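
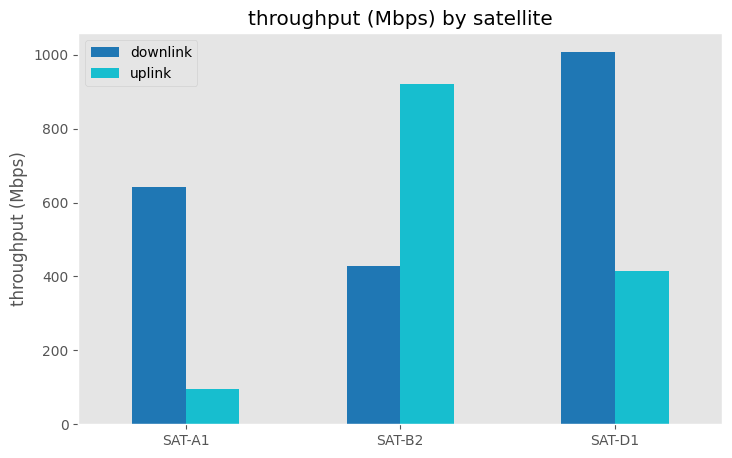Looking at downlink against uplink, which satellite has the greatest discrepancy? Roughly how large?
SAT-D1, ≈ 600 Mbps

SAT-D1: downlink ≈ 1000, uplink ≈ 400 → gap ≈ 600. Next-largest (SAT-A1) is only ≈ 500.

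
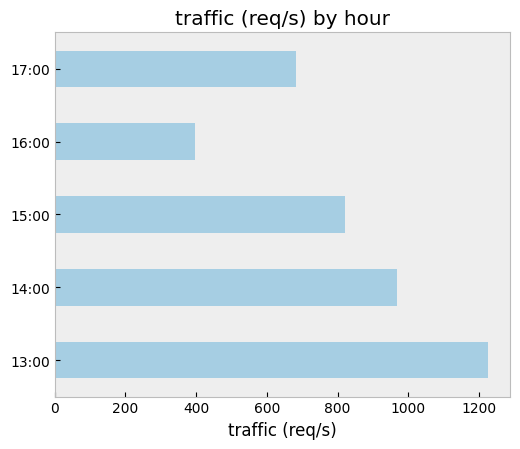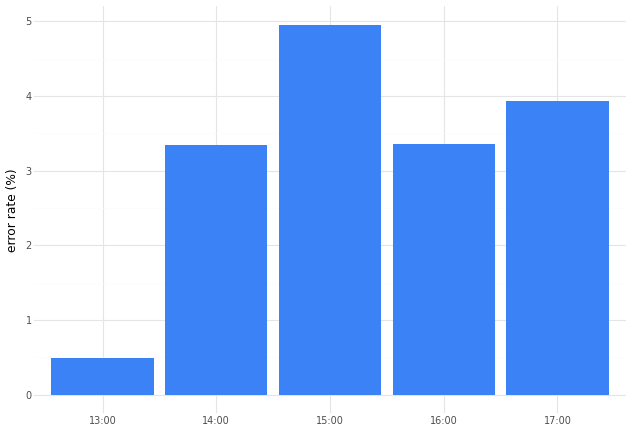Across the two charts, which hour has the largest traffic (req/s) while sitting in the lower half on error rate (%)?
Chart 2 median error rate (%) ≈ 3.5; below-median hours: 13:00, 14:00. Among those, 13:00 has the highest traffic (req/s) (≈ 1200).

13:00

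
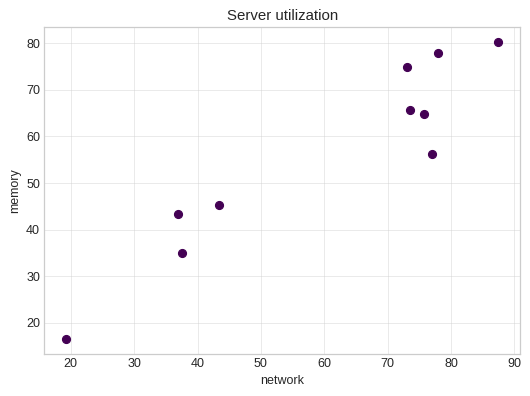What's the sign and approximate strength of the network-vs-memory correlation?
positive, strong

Points are positively correlated; strong (|r| ≈ 0.9).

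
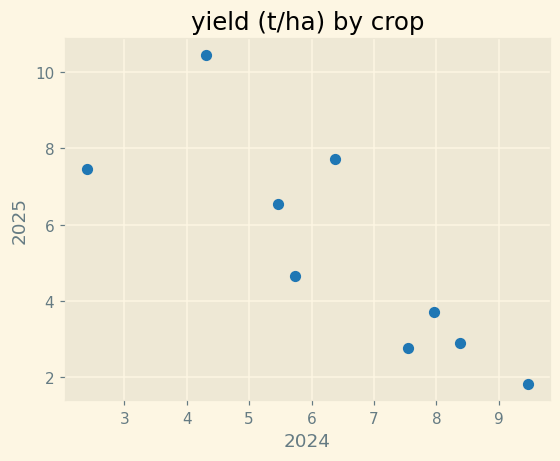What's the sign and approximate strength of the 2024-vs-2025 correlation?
Points are negatively correlated; strong (|r| ≈ 0.8).

negative, strong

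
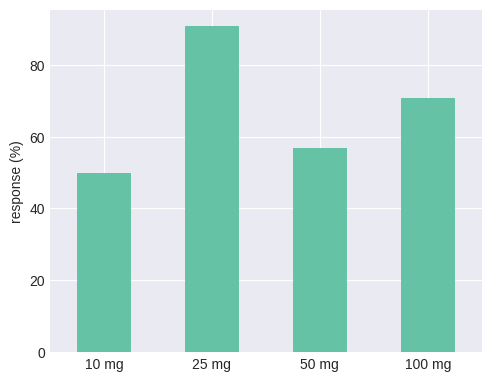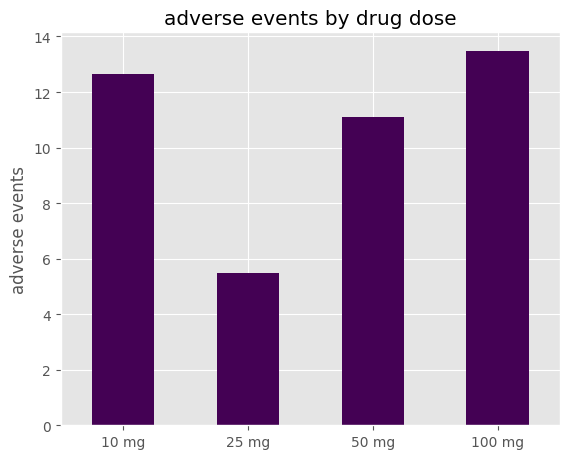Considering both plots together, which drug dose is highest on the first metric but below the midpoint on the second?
25 mg

Chart 2 median adverse events ≈ 12; below-median drug doses: 25 mg, 50 mg. Among those, 25 mg has the highest response (%) (≈ 90).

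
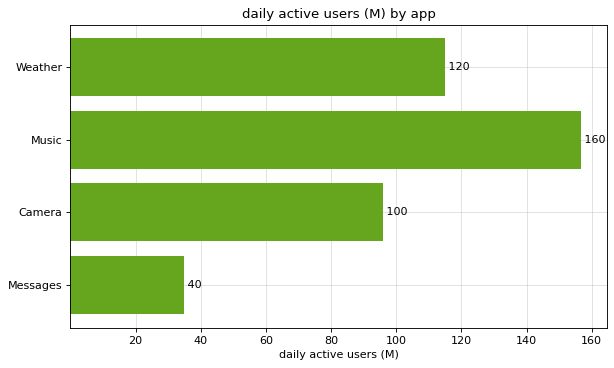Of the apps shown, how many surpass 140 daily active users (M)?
Above 140: Music.

1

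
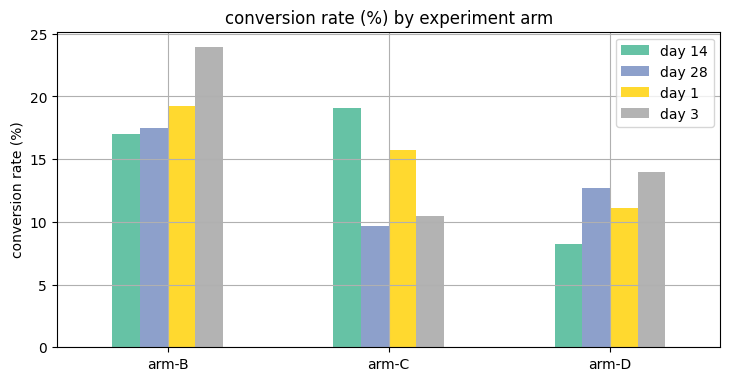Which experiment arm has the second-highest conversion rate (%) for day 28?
arm-D

Top 3 for day 28: arm-B ≈ 18, arm-D ≈ 12, arm-C ≈ 10.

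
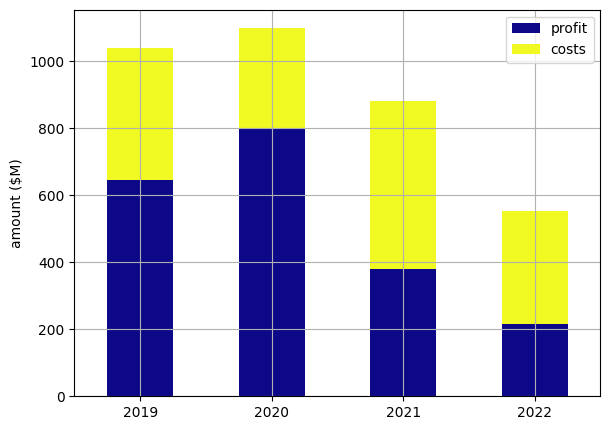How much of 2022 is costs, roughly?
costs top ≈ 600, bottom ≈ 200; segment ≈ 400.

≈ 400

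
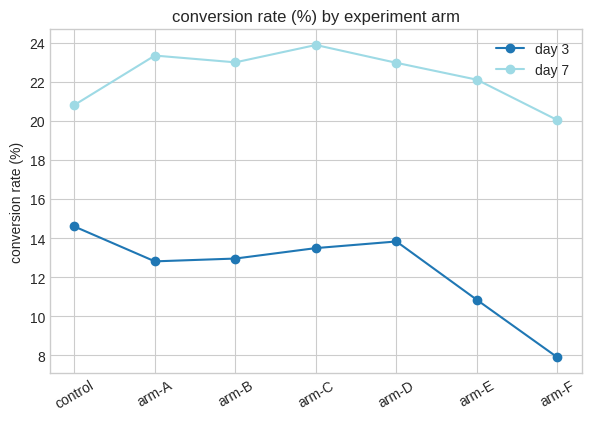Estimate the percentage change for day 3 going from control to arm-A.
control ≈ 14, arm-A ≈ 12; (12 − 14) / 14 ≈ -14.3%.

≈ -14.3%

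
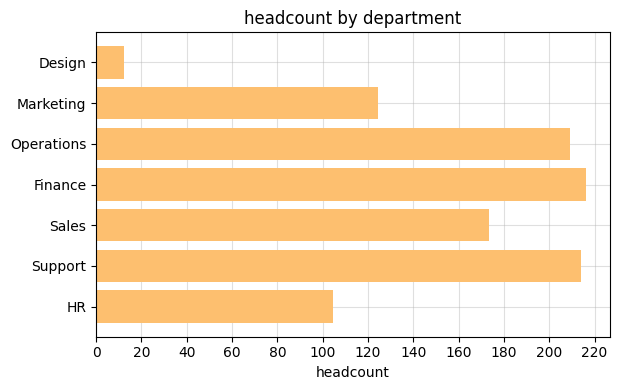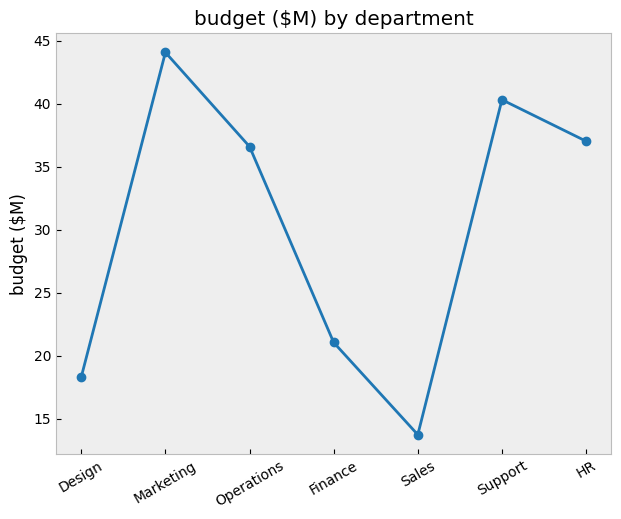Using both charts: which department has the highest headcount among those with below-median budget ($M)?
Finance

Chart 2 median budget ($M) ≈ 35; below-median departments: Design, Finance, Sales. Among those, Finance has the highest headcount (≈ 220).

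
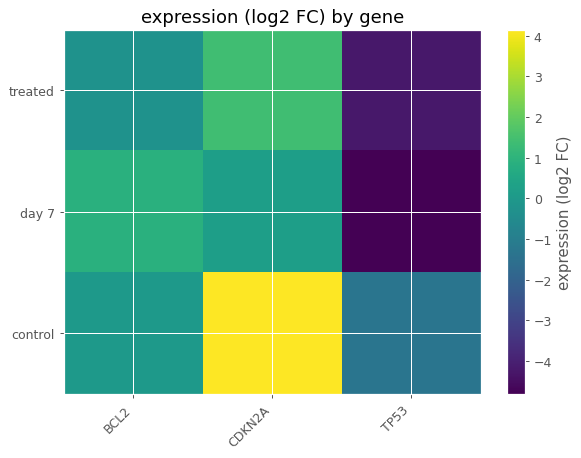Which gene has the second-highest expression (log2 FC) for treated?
BCL2

Top 3 for treated: CDKN2A ≈ 1, BCL2 ≈ 0, TP53 ≈ -4.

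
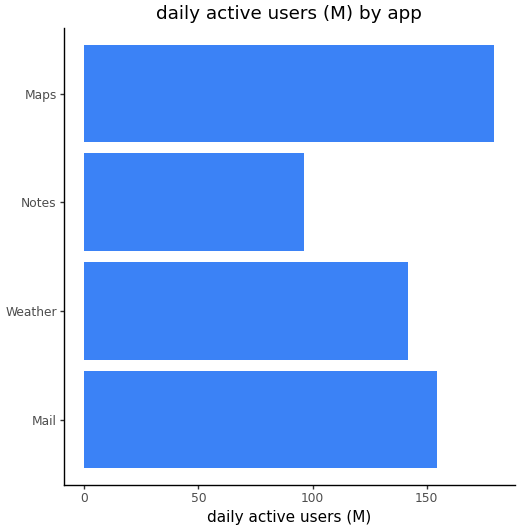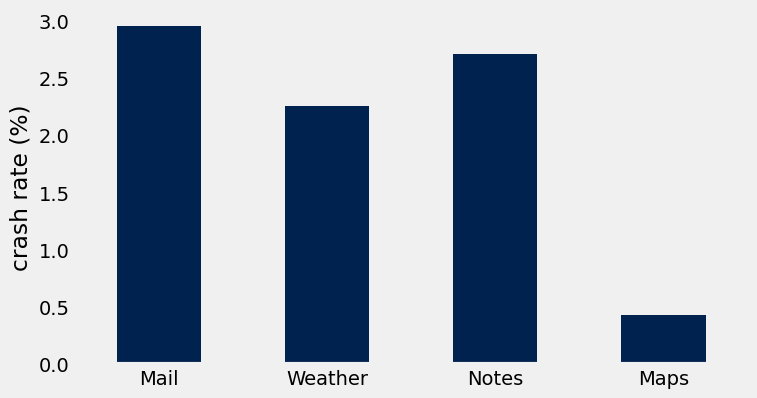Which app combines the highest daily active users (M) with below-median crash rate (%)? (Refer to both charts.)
Maps

Chart 2 median crash rate (%) ≈ 2.5; below-median apps: Weather, Maps. Among those, Maps has the highest daily active users (M) (≈ 180).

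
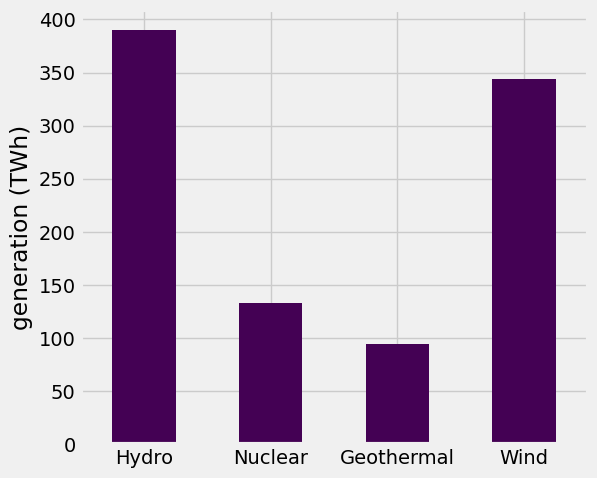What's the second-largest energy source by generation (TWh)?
Top 3: Hydro ≈ 400, Wind ≈ 350, Nuclear ≈ 150.

Wind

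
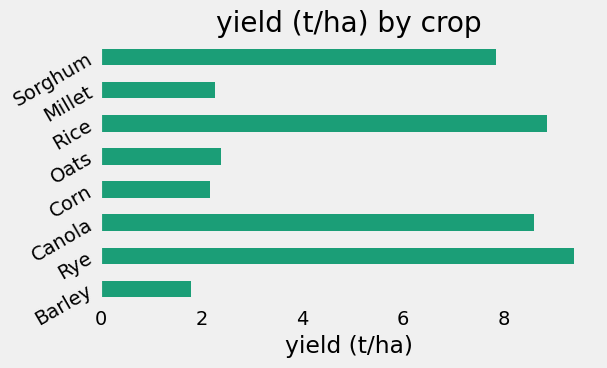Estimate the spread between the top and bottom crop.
≈ 7

Max Rye ≈ 9, min Barley ≈ 2; range ≈ 7.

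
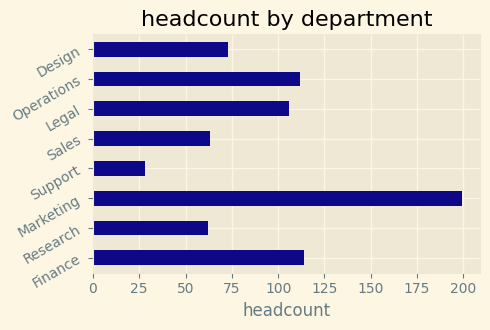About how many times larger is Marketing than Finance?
≈ 1.67×

Marketing ≈ 200, Finance ≈ 120; 200/120 ≈ 1.67.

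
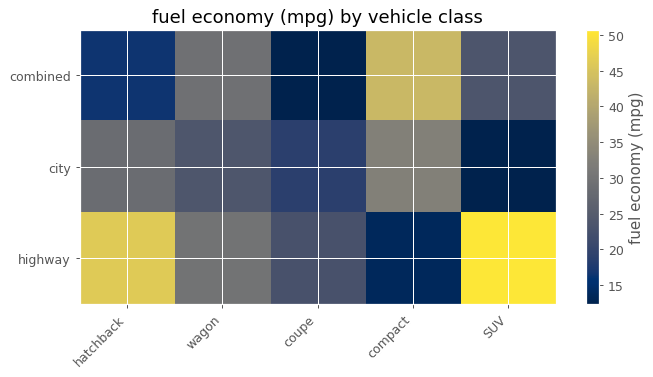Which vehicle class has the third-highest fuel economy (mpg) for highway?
wagon

Top 4 for highway: SUV ≈ 50, hatchback ≈ 45, wagon ≈ 30, coupe ≈ 25.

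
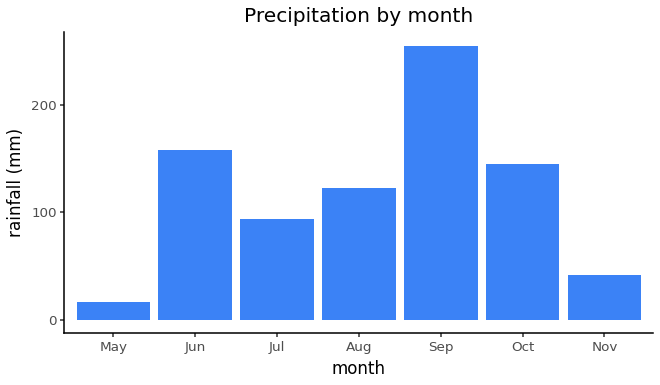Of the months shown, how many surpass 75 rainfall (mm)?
Above 75: Jun, Jul, Aug, Sep, Oct.

5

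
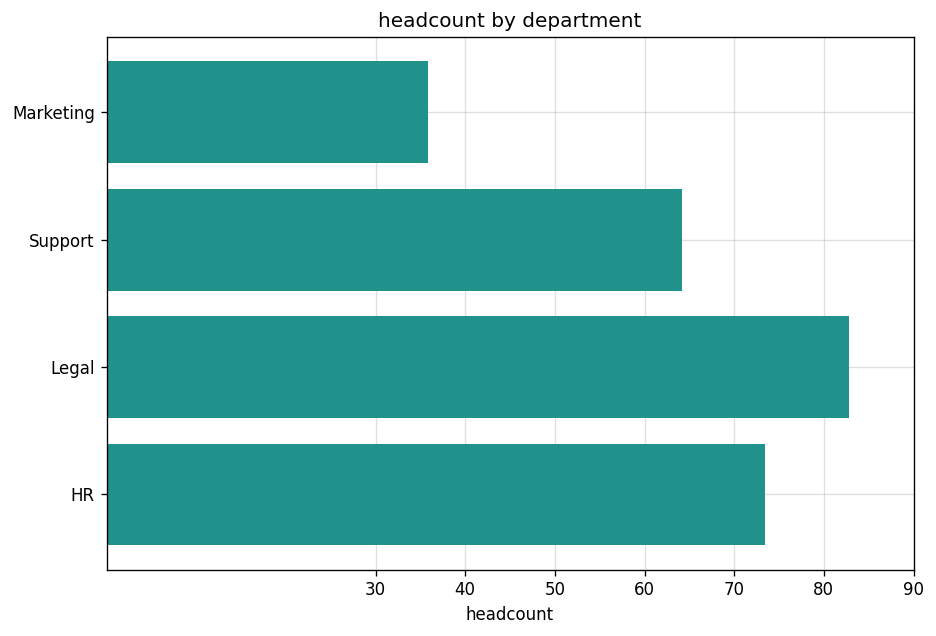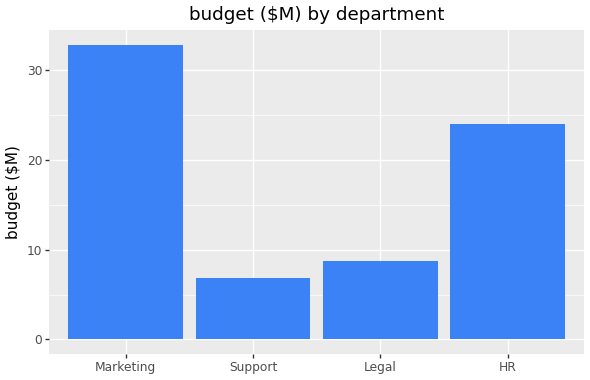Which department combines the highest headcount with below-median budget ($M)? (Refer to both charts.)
Chart 2 median budget ($M) ≈ 15; below-median departments: Support, Legal. Among those, Legal has the highest headcount (≈ 80).

Legal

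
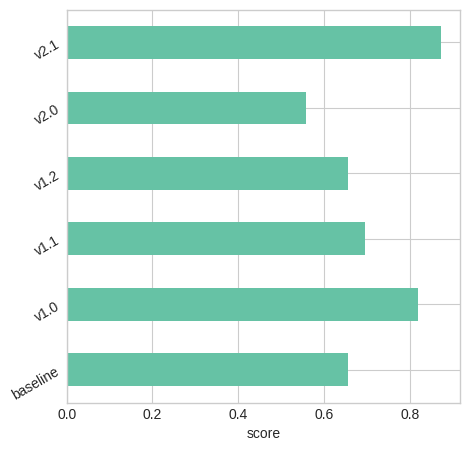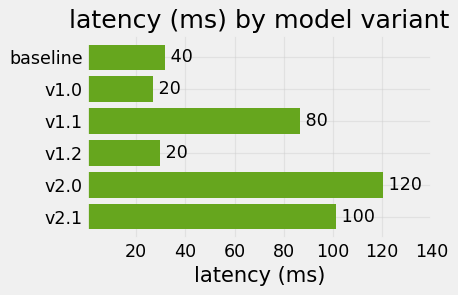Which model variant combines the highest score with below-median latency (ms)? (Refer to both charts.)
v1.0

Chart 2 median latency (ms) ≈ 60; below-median model variants: baseline, v1.0, v1.2. Among those, v1.0 has the highest score (≈ 0.8).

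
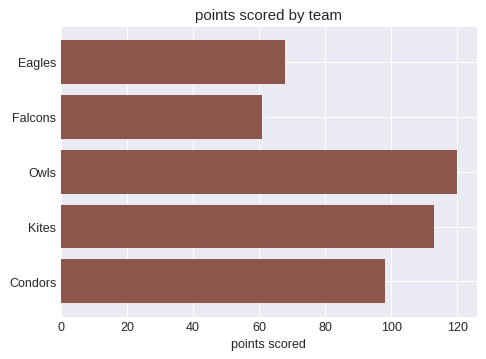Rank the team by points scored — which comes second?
Top 3: Owls ≈ 120, Kites ≈ 110, Condors ≈ 100.

Kites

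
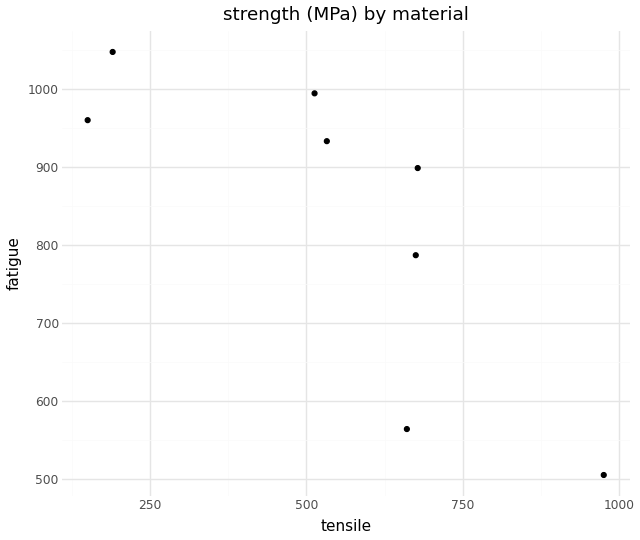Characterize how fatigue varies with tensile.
Points are negatively correlated; strong (|r| ≈ 0.8).

negative, strong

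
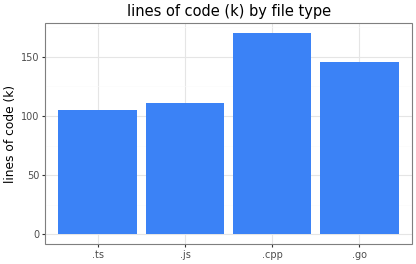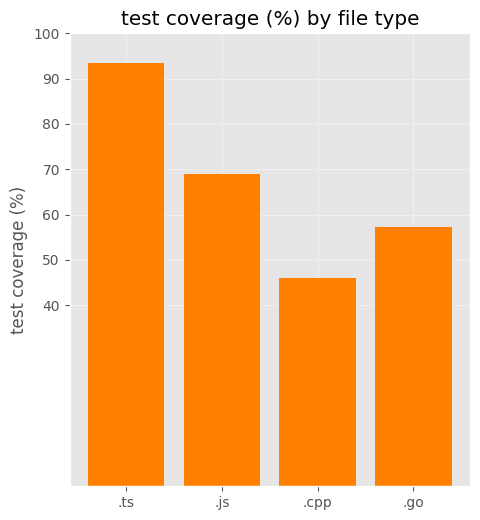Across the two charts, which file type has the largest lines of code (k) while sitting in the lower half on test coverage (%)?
.cpp

Chart 2 median test coverage (%) ≈ 60; below-median file types: .cpp, .go. Among those, .cpp has the highest lines of code (k) (≈ 160).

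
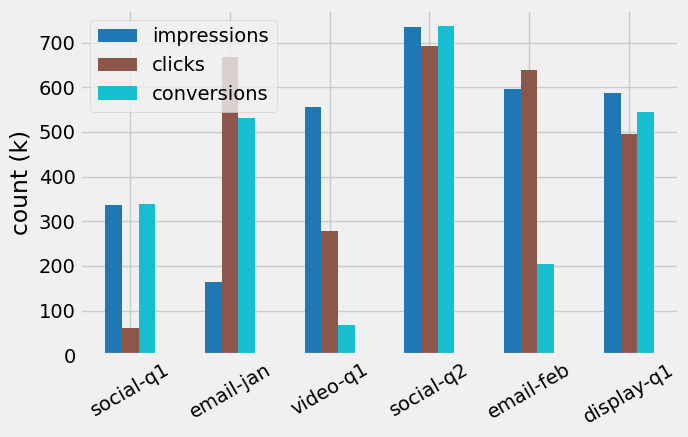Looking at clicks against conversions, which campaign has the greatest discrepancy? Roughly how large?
email-feb: clicks ≈ 600, conversions ≈ 200 → gap ≈ 400. Next-largest (social-q1) is only ≈ 200.

email-feb, ≈ 400 k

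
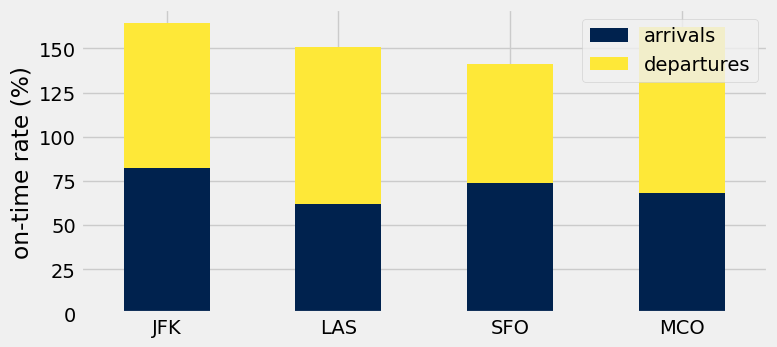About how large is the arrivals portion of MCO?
≈ 60

arrivals top ≈ 60, bottom ≈ 0; segment ≈ 60.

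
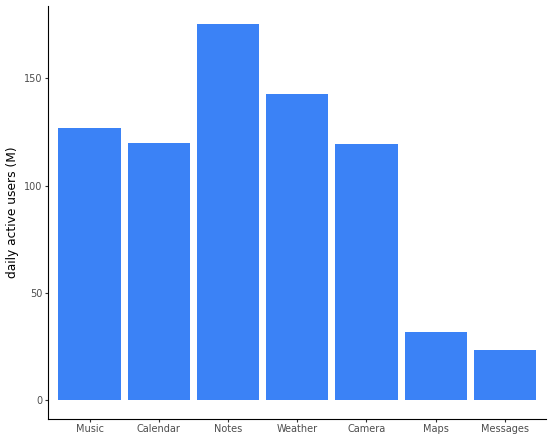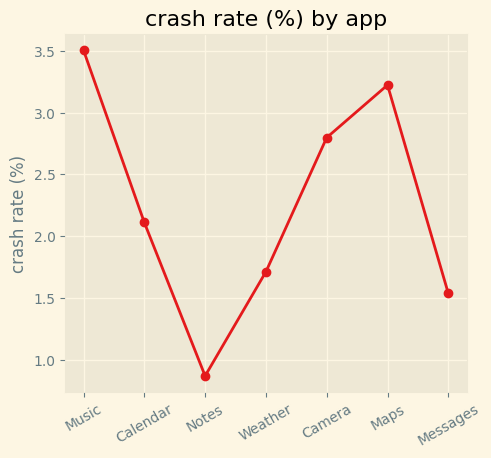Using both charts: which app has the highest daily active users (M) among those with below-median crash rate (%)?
Chart 2 median crash rate (%) ≈ 2; below-median apps: Notes, Weather, Messages. Among those, Notes has the highest daily active users (M) (≈ 180).

Notes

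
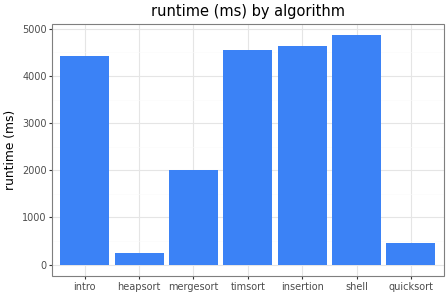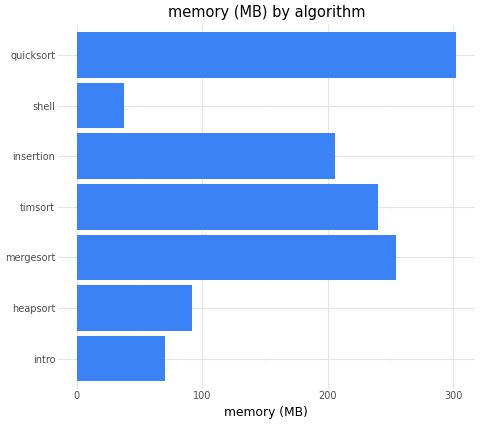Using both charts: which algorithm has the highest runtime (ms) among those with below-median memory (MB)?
Chart 2 median memory (MB) ≈ 200; below-median algorithms: intro, heapsort, shell. Among those, shell has the highest runtime (ms) (≈ 5000).

shell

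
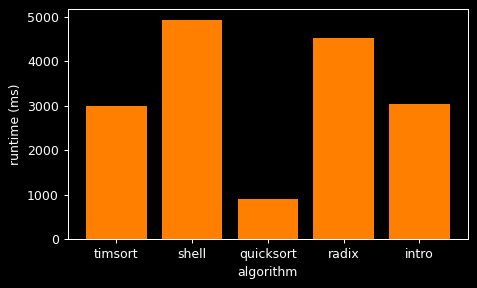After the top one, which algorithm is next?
radix

Top 3: shell ≈ 5000, radix ≈ 4500, intro ≈ 3000.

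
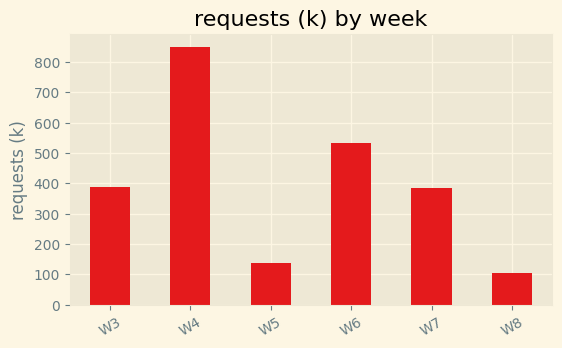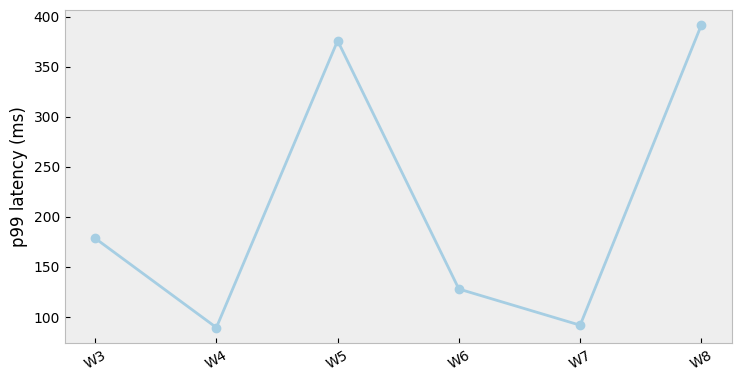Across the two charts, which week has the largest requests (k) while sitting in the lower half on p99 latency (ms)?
W4

Chart 2 median p99 latency (ms) ≈ 150; below-median weeks: W4, W6, W7. Among those, W4 has the highest requests (k) (≈ 900).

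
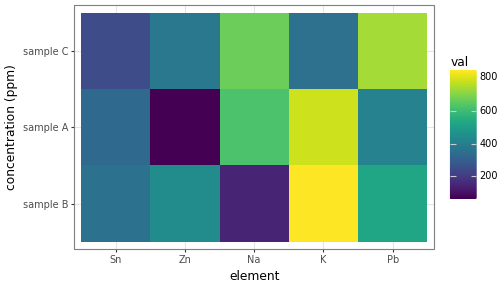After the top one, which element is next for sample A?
Na

Top 3 for sample A: K ≈ 800, Na ≈ 600, Pb ≈ 400.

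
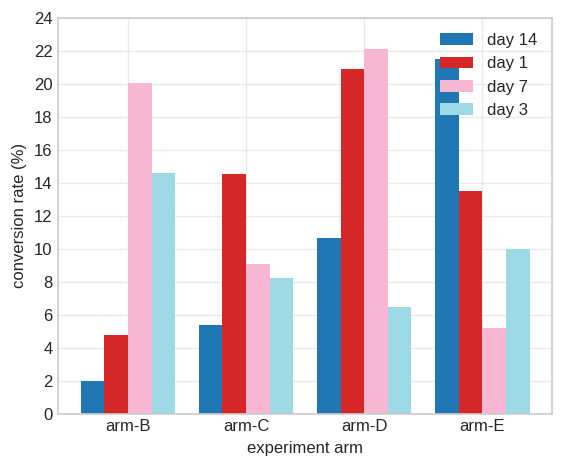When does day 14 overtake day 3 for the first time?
arm-C: day 14 ≈ 6 vs day 3 ≈ 8 (not yet); arm-D: day 14 ≈ 10 vs day 3 ≈ 6 (first crossover).

arm-D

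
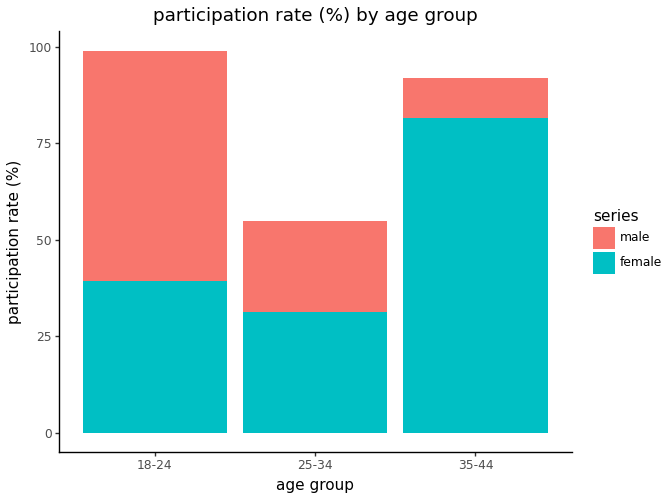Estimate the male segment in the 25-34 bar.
≈ 20

male top ≈ 50, bottom ≈ 30; segment ≈ 20.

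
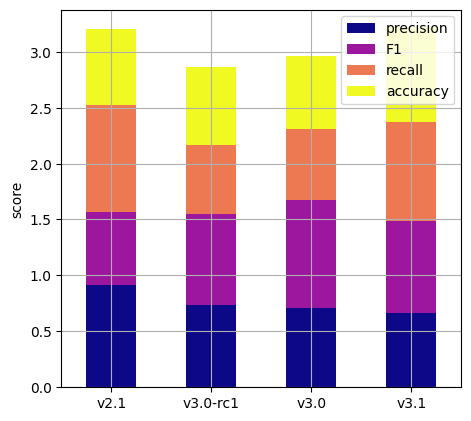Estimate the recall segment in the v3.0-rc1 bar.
≈ 0.5

recall top ≈ 2.0, bottom ≈ 1.5; segment ≈ 0.5.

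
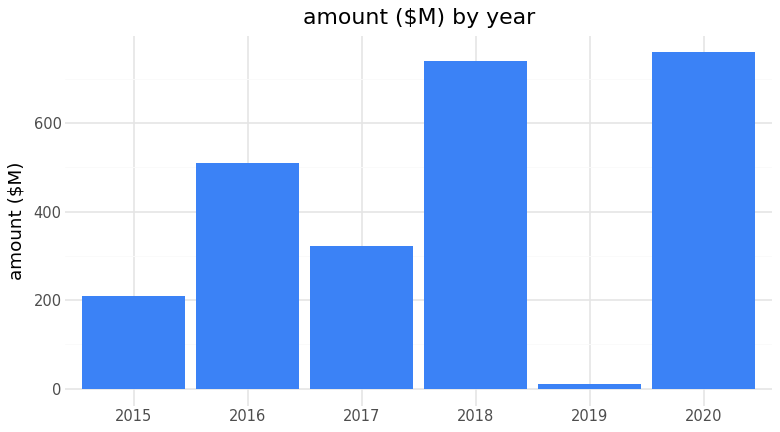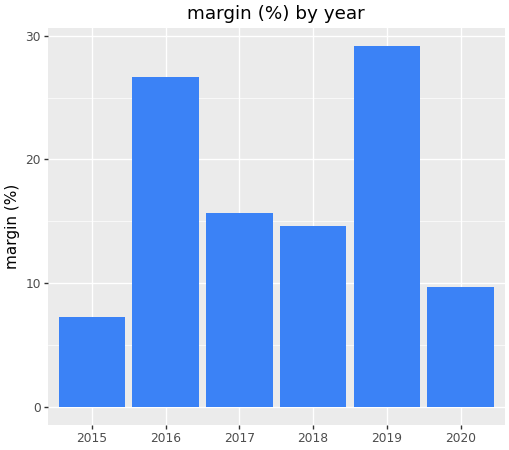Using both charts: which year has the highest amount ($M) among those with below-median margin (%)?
2020

Chart 2 median margin (%) ≈ 15; below-median years: 2015, 2018, 2020. Among those, 2020 has the highest amount ($M) (≈ 800).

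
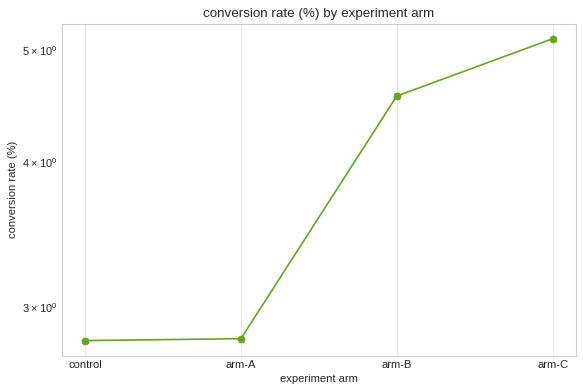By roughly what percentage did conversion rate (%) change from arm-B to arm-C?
≈ +13%

arm-B ≈ 4.6, arm-C ≈ 5.2; (5.2 − 4.6) / 4.6 ≈ +13%.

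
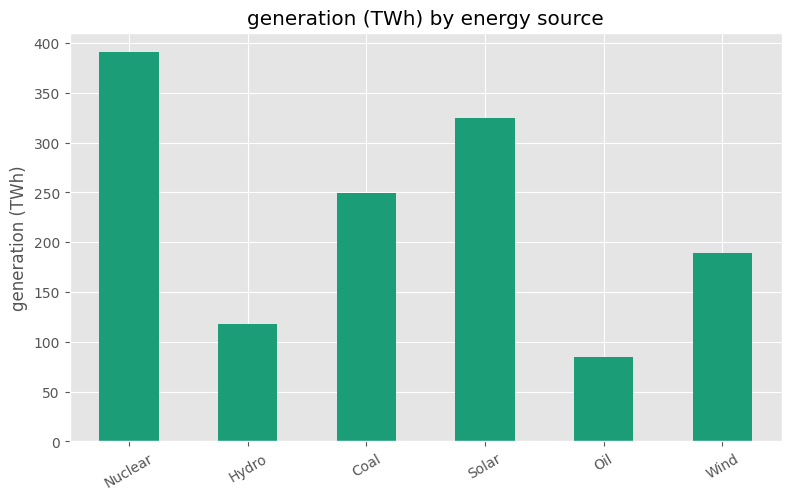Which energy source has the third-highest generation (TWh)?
Top 4: Nuclear ≈ 400, Solar ≈ 350, Coal ≈ 250, Wind ≈ 200.

Coal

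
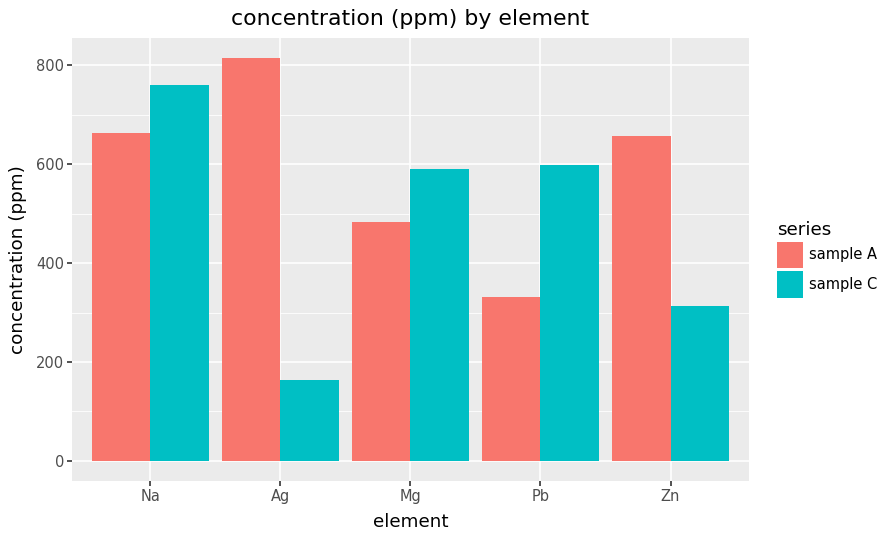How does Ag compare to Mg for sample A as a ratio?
Ag ≈ 800, Mg ≈ 500; 800/500 ≈ 1.6.

≈ 1.6×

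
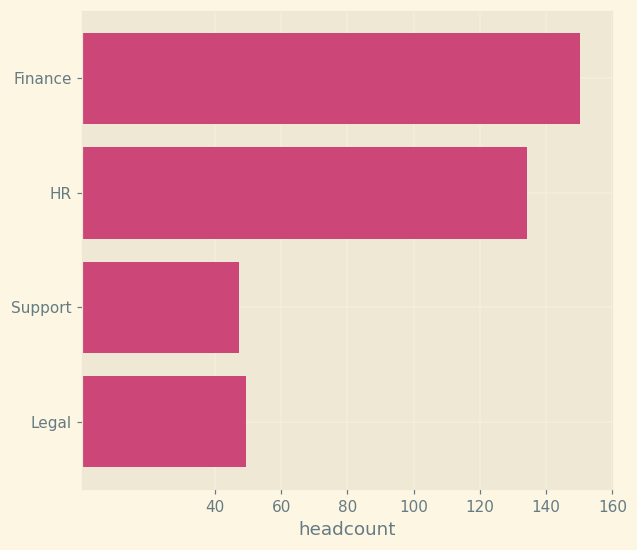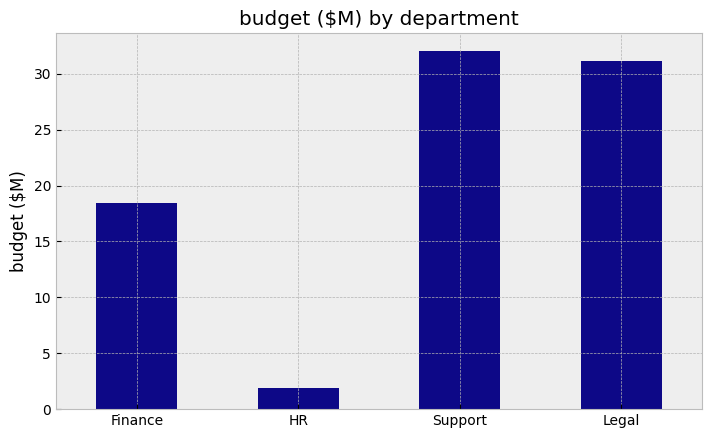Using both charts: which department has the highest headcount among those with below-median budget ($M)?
Chart 2 median budget ($M) ≈ 25; below-median departments: Finance, HR. Among those, Finance has the highest headcount (≈ 160).

Finance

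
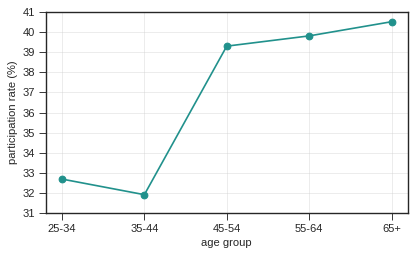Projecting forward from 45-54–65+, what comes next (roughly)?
≈ 42

Last three: 39, 40, 41 → slope ≈ 1/step → next ≈ 42.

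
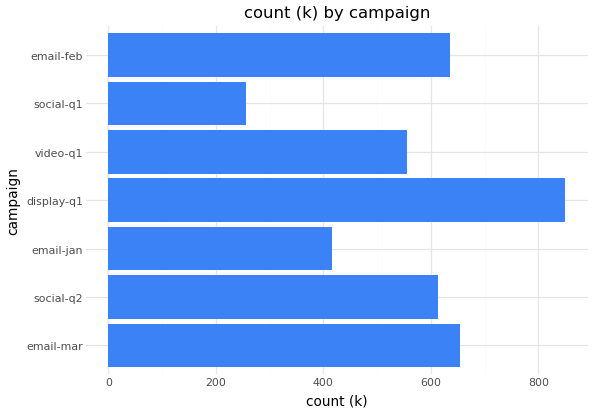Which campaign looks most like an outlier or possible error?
social-q1

social-q1 ≈ 300; the rest sit between ≈ 400 and ≈ 800.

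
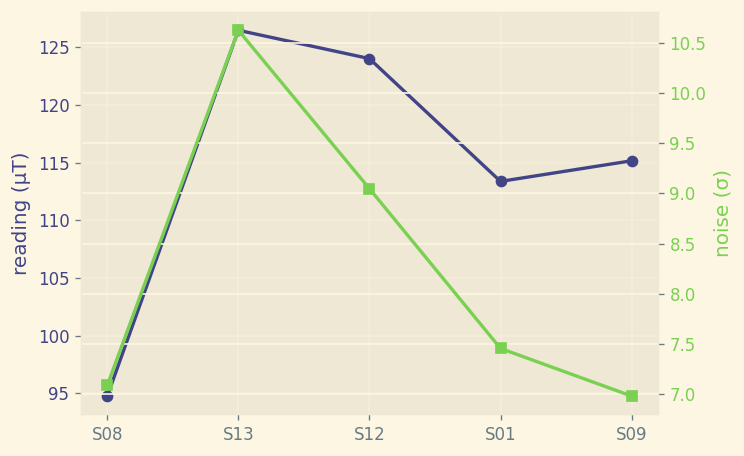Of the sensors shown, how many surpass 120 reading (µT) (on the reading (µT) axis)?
2

Above 120: S13, S12.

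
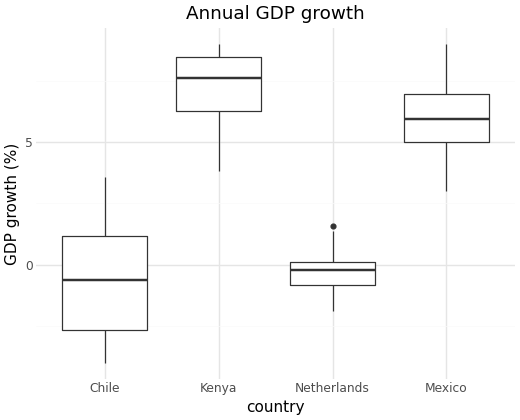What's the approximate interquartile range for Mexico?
Q3 ≈ 7, Q1 ≈ 5; IQR ≈ 2.

≈ 2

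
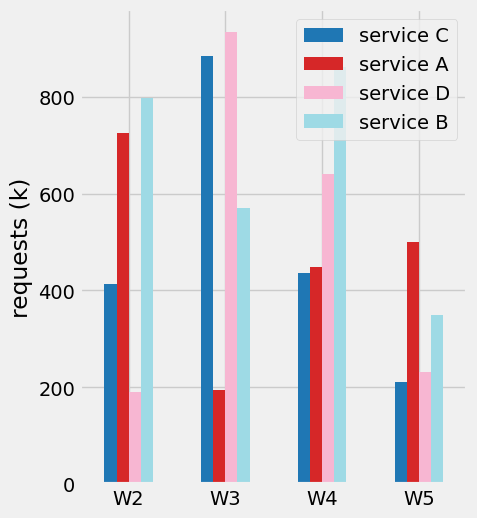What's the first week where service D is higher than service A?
W3

W2: service D ≈ 200 vs service A ≈ 700 (not yet); W3: service D ≈ 900 vs service A ≈ 200 (first crossover).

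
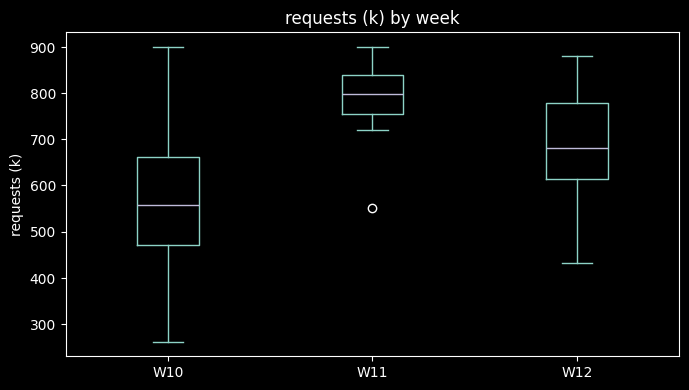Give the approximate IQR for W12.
Q3 ≈ 780, Q1 ≈ 620; IQR ≈ 160.

≈ 160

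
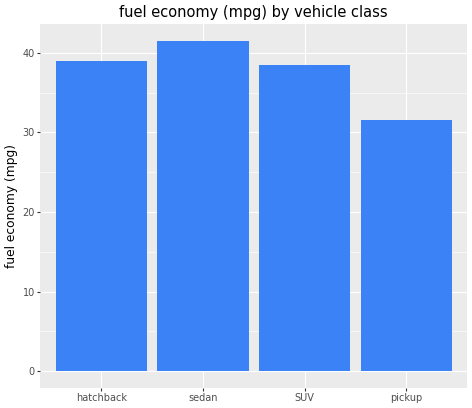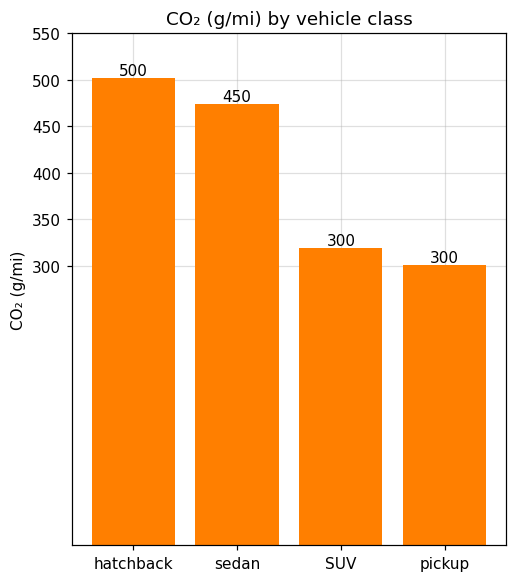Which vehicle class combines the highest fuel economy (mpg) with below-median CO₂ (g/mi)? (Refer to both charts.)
SUV

Chart 2 median CO₂ (g/mi) ≈ 400; below-median vehicle classes: SUV, pickup. Among those, SUV has the highest fuel economy (mpg) (≈ 40).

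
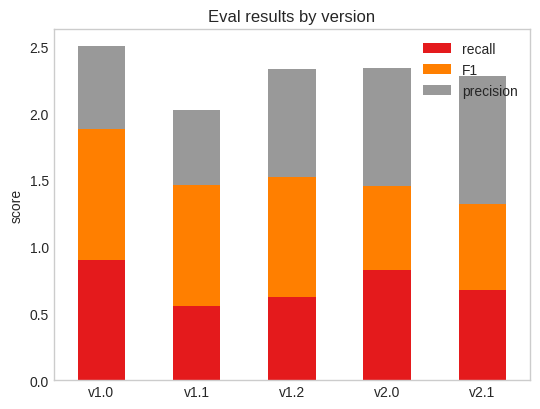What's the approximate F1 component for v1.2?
≈ 1.0

F1 top ≈ 1.5, bottom ≈ 0.5; segment ≈ 1.0.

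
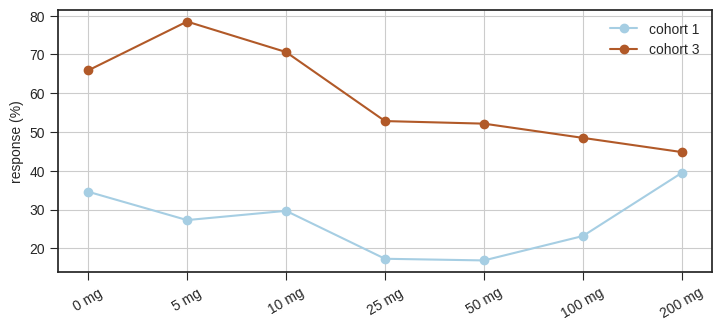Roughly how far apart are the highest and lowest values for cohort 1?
≈ 20

Max 200 mg ≈ 40, min 50 mg ≈ 20; range ≈ 20.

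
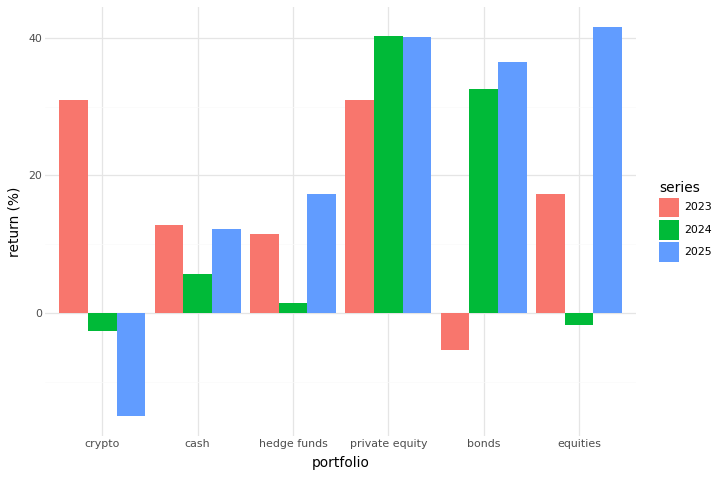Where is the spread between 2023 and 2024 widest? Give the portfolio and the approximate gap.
bonds: 2023 ≈ -5, 2024 ≈ 35 → gap ≈ 40. Next-largest (crypto) is only ≈ 35.

bonds, ≈ 40 %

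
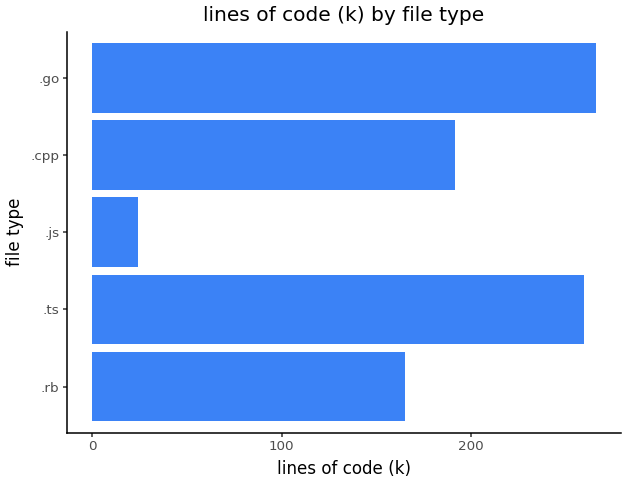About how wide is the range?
Max .go ≈ 275, min .js ≈ 25; range ≈ 250.

≈ 250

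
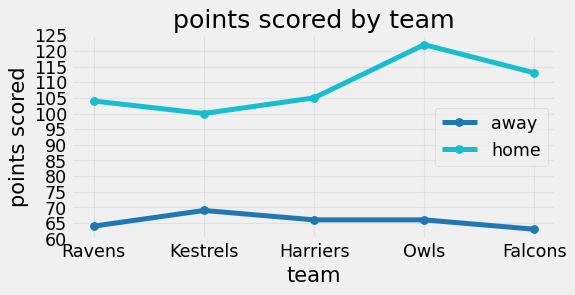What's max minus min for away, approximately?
Max Kestrels ≈ 70, min Falcons ≈ 65; range ≈ 5.

≈ 5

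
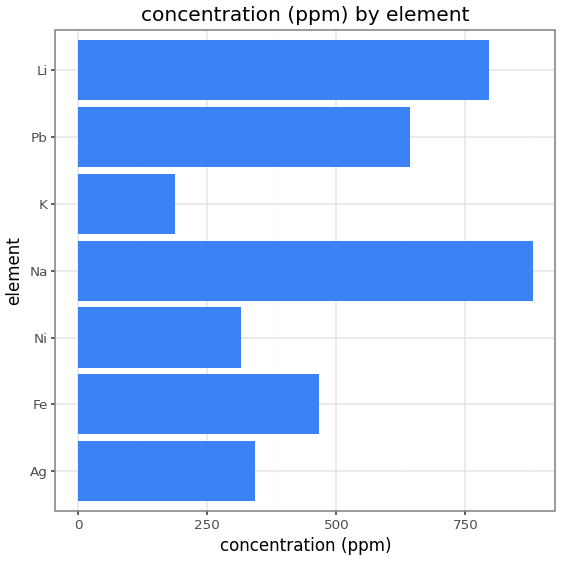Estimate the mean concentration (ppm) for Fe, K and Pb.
≈ 433

(500 + 200 + 600) / 3 ≈ 433.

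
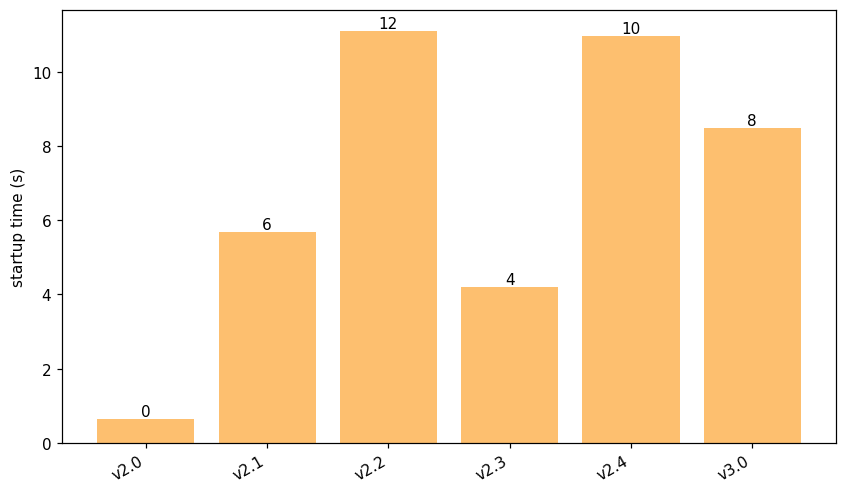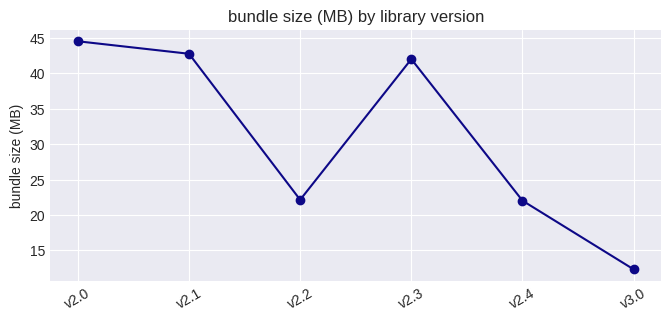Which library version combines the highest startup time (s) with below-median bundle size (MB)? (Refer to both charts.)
Chart 2 median bundle size (MB) ≈ 30; below-median library versions: v2.2, v2.4, v3.0. Among those, v2.2 has the highest startup time (s) (≈ 12).

v2.2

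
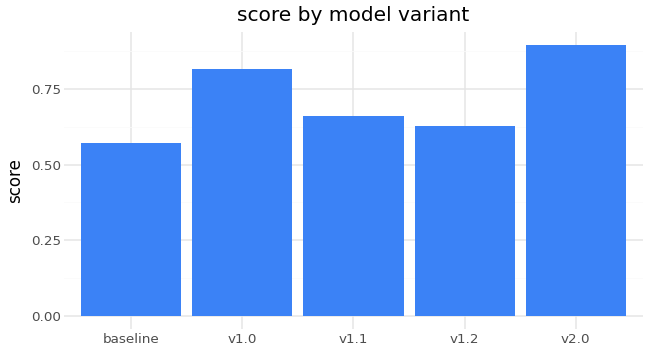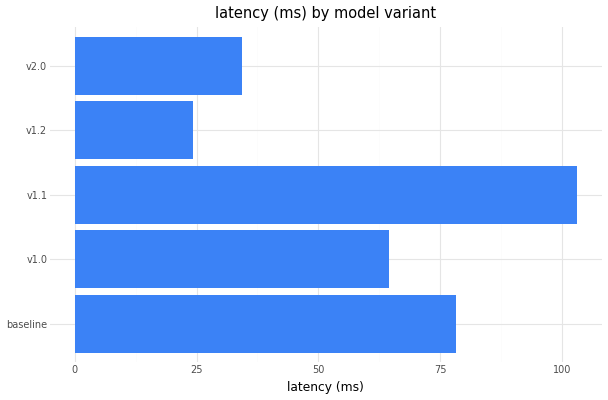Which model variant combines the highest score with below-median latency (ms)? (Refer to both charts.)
v2.0

Chart 2 median latency (ms) ≈ 60; below-median model variants: v1.2, v2.0. Among those, v2.0 has the highest score (≈ 0.9).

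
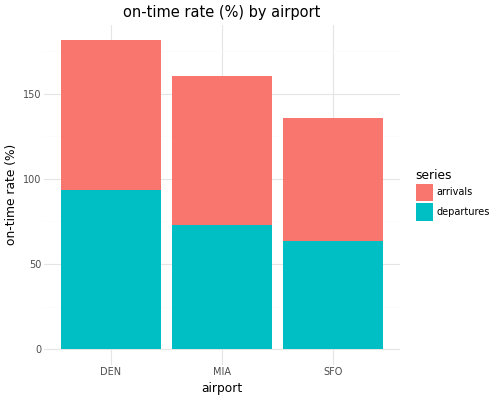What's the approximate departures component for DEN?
≈ 100

departures top ≈ 100, bottom ≈ 0; segment ≈ 100.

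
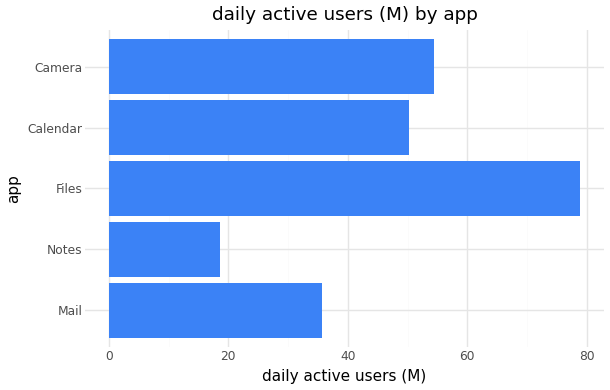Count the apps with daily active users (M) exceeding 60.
Above 60: Files.

1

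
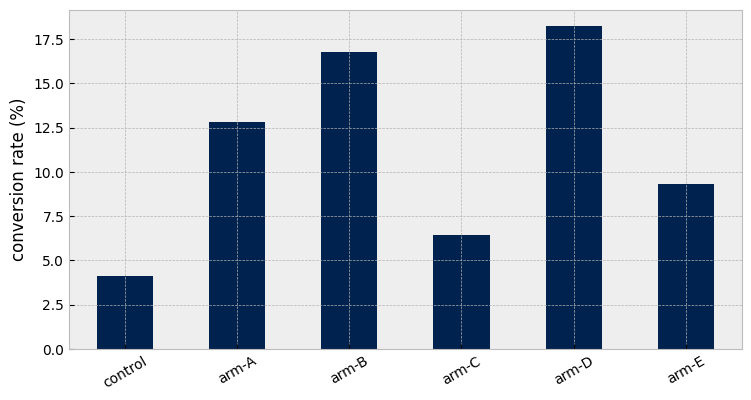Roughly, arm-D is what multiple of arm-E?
arm-D ≈ 18, arm-E ≈ 10; 18/10 ≈ 1.8.

≈ 1.8×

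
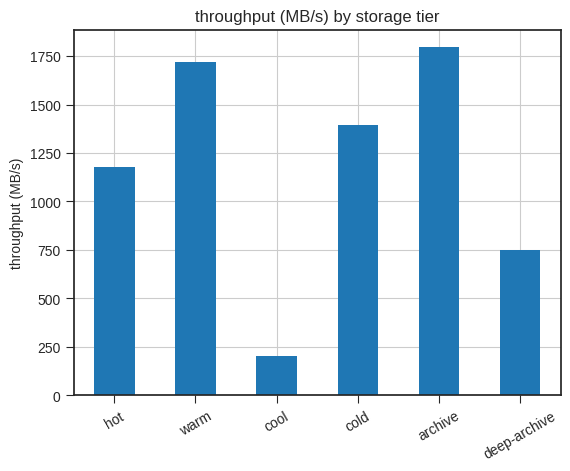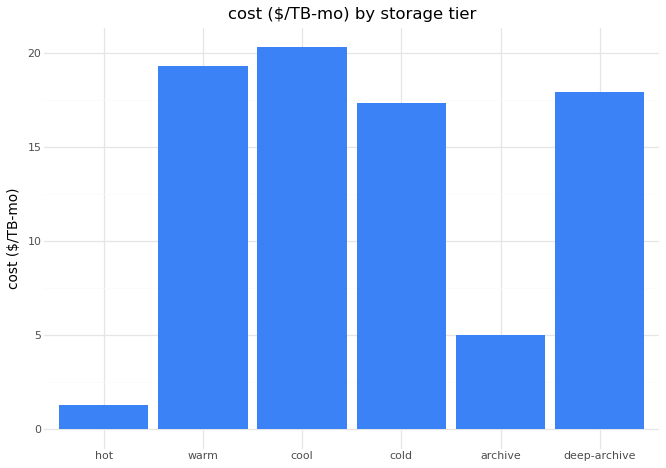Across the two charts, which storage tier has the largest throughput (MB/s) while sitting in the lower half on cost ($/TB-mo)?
archive

Chart 2 median cost ($/TB-mo) ≈ 18; below-median storage tiers: hot, cold, archive. Among those, archive has the highest throughput (MB/s) (≈ 1800).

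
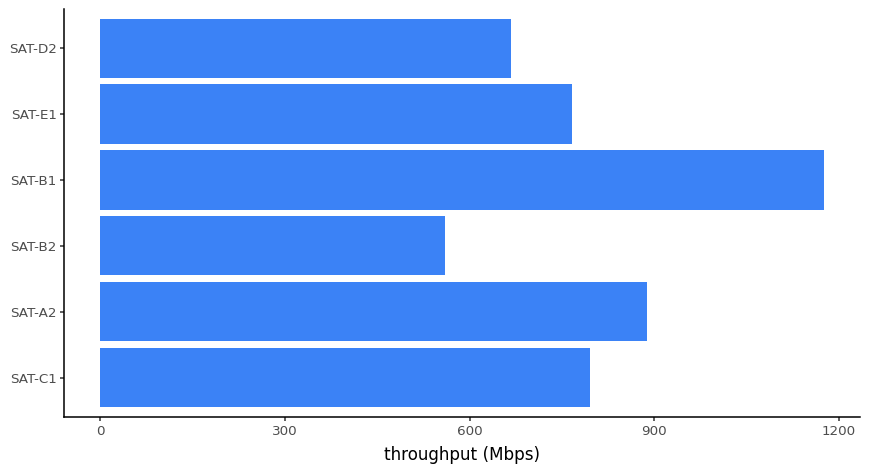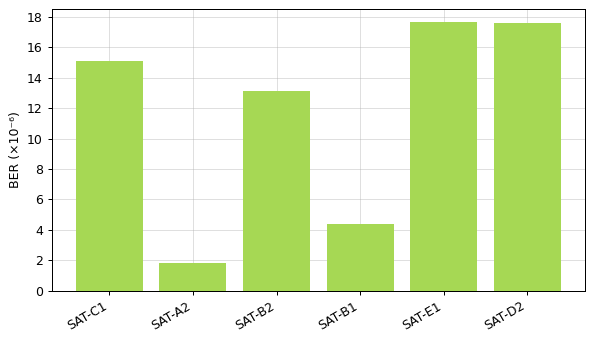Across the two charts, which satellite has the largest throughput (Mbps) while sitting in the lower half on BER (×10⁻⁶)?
SAT-B1

Chart 2 median BER (×10⁻⁶) ≈ 14; below-median satellites: SAT-A2, SAT-B2, SAT-B1. Among those, SAT-B1 has the highest throughput (Mbps) (≈ 1200).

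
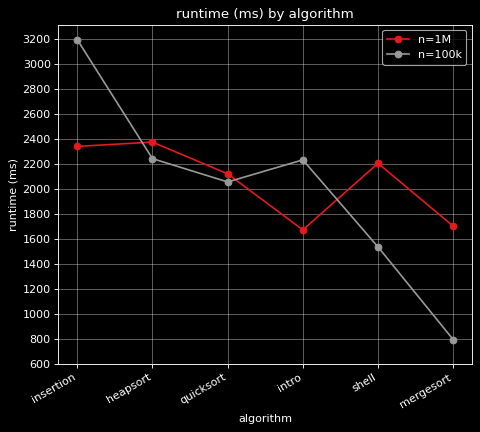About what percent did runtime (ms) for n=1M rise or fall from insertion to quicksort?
≈ -8.3%

insertion ≈ 2400, quicksort ≈ 2200; (2200 − 2400) / 2400 ≈ -8.3%.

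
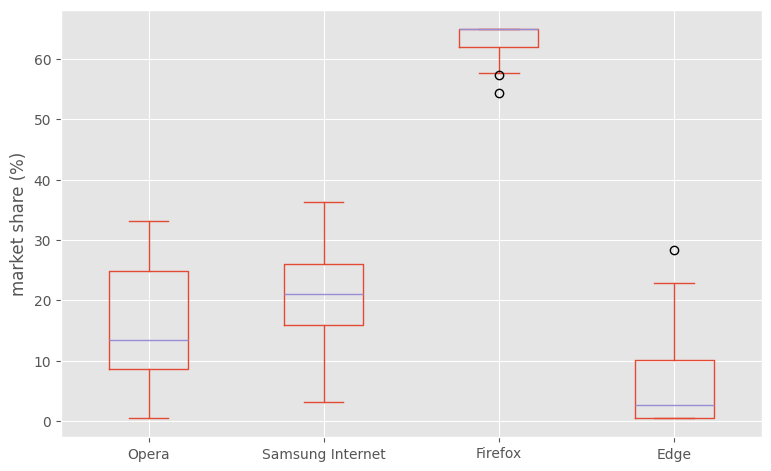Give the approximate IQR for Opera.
Q3 ≈ 25, Q1 ≈ 10; IQR ≈ 15.

≈ 15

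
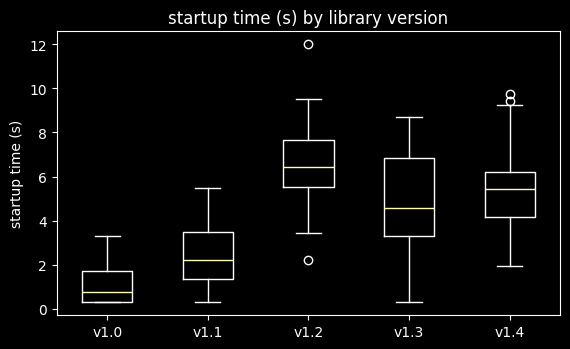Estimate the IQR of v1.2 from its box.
≈ 2.0

Q3 ≈ 7.5, Q1 ≈ 5.5; IQR ≈ 2.0.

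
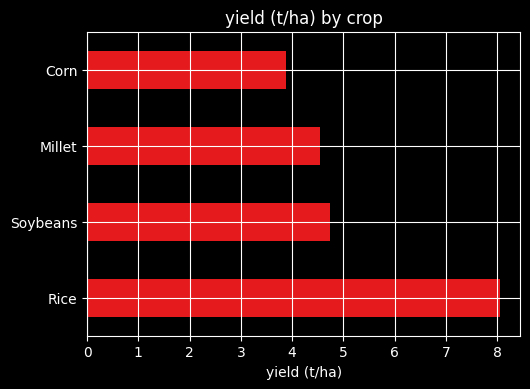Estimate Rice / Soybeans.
Rice ≈ 8, Soybeans ≈ 5; 8/5 ≈ 1.6.

≈ 1.6×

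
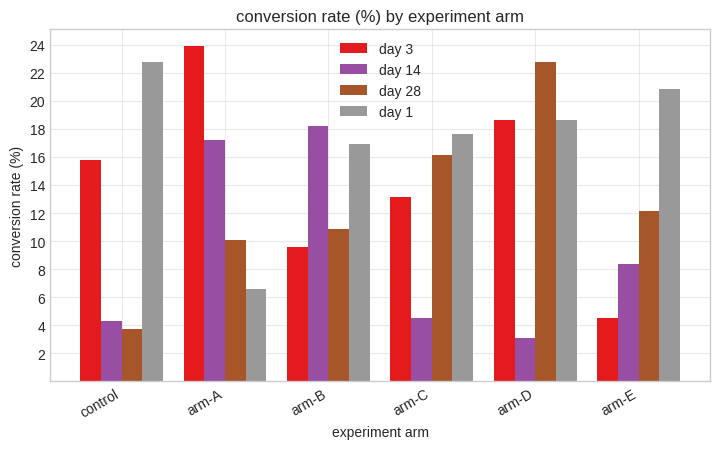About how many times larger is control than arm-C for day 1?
≈ 1.22×

control ≈ 22, arm-C ≈ 18; 22/18 ≈ 1.22.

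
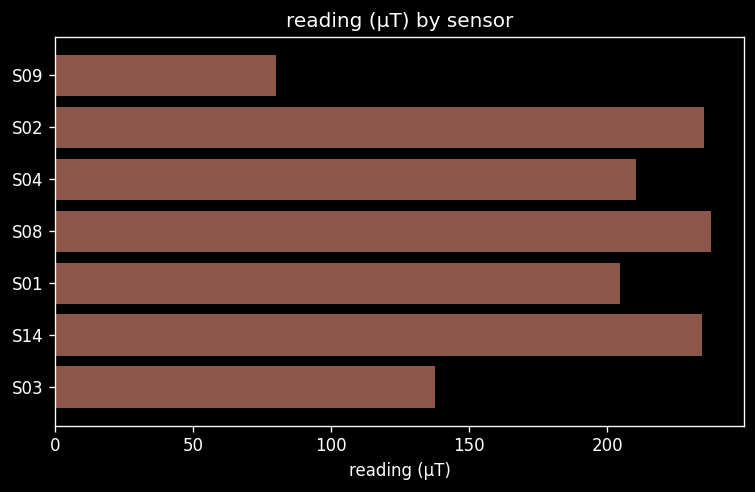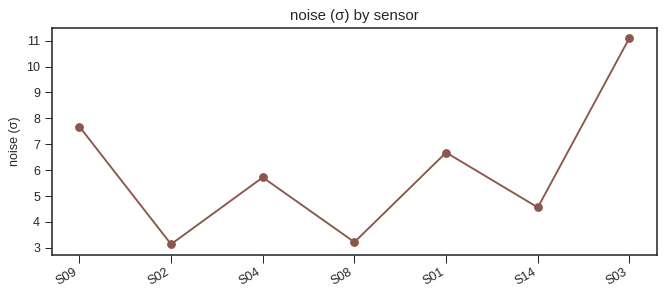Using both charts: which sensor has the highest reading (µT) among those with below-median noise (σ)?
S08

Chart 2 median noise (σ) ≈ 6; below-median sensors: S02, S08, S14. Among those, S08 has the highest reading (µT) (≈ 250).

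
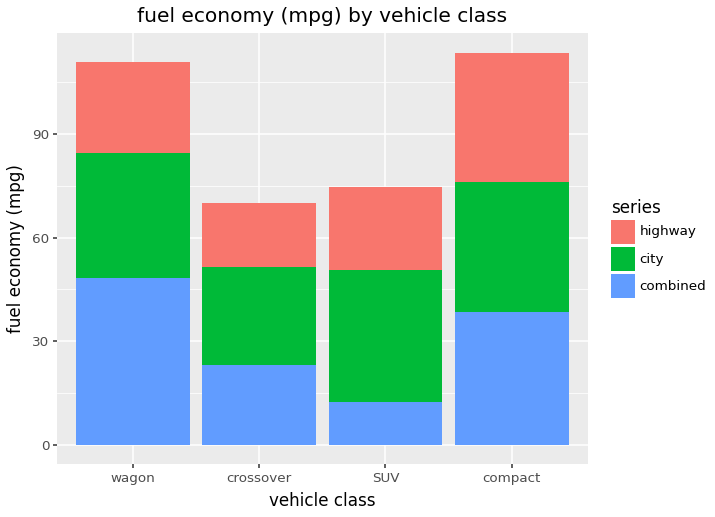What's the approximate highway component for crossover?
highway top ≈ 70, bottom ≈ 50; segment ≈ 20.

≈ 20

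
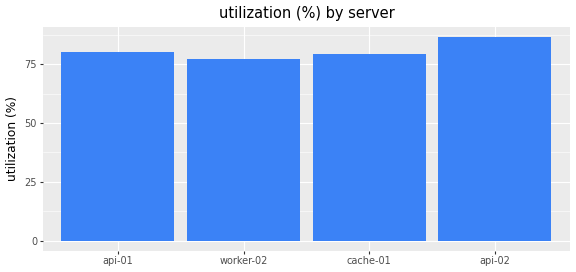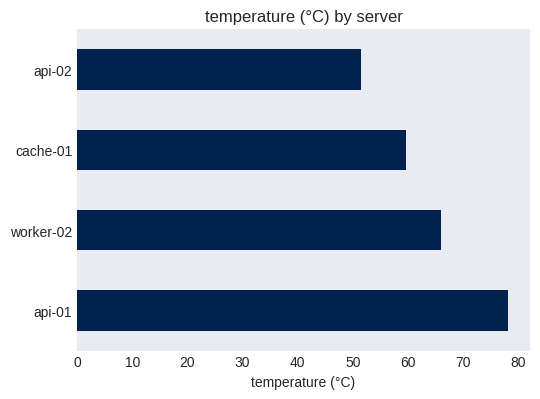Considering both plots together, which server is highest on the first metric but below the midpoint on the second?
api-02

Chart 2 median temperature (°C) ≈ 60; below-median servers: cache-01, api-02. Among those, api-02 has the highest utilization (%) (≈ 90).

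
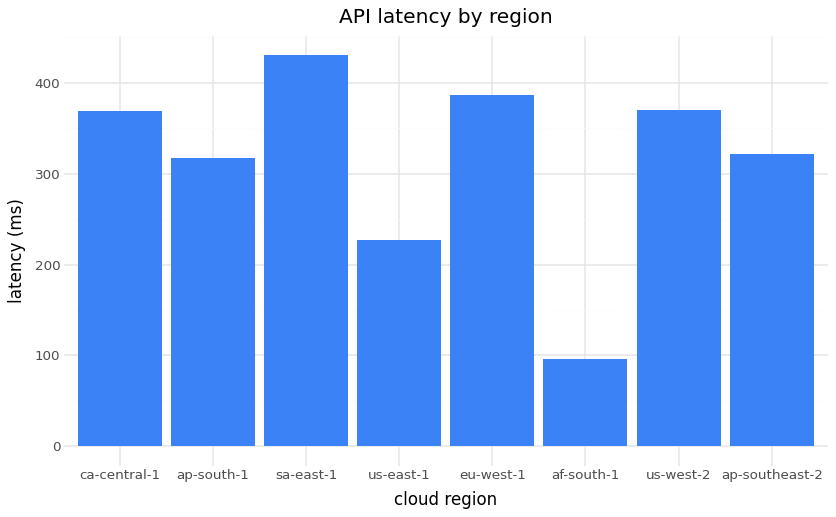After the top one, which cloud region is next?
eu-west-1

Top 3: sa-east-1 ≈ 450, eu-west-1 ≈ 400, us-west-2 ≈ 350.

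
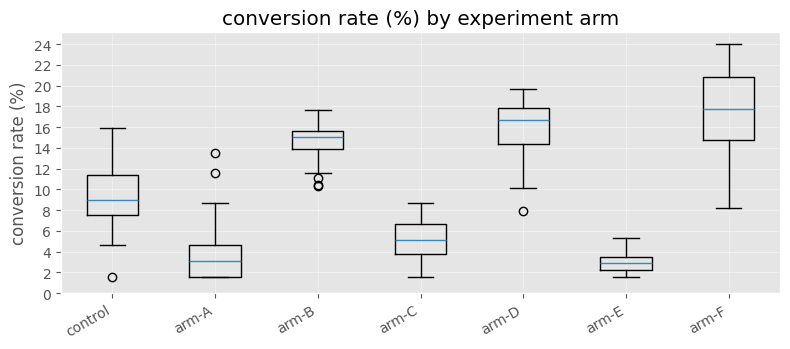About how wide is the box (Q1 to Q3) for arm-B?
≈ 2

Q3 ≈ 16, Q1 ≈ 14; IQR ≈ 2.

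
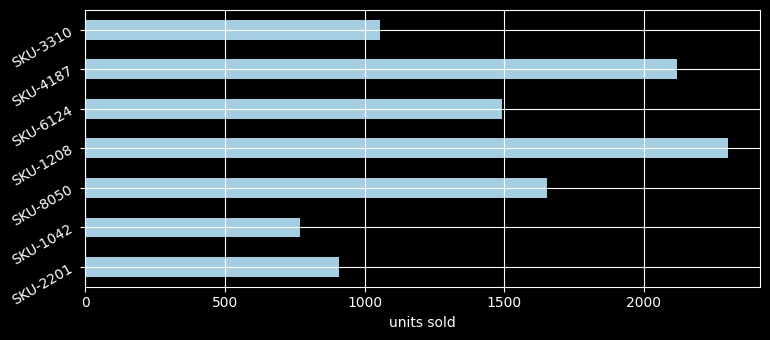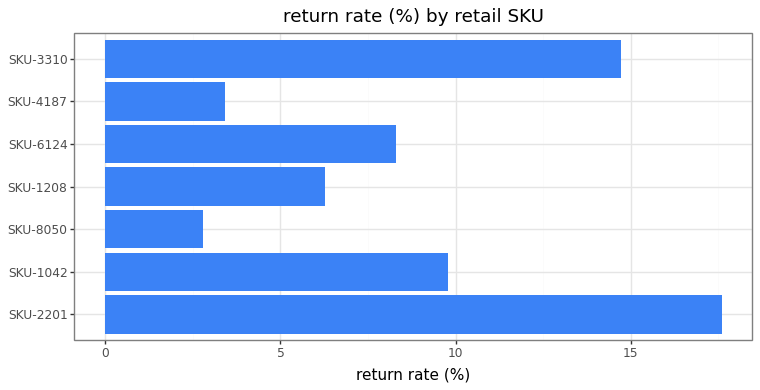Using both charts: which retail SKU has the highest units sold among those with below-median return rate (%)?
Chart 2 median return rate (%) ≈ 8; below-median retail SKUs: SKU-8050, SKU-1208, SKU-4187. Among those, SKU-1208 has the highest units sold (≈ 2500).

SKU-1208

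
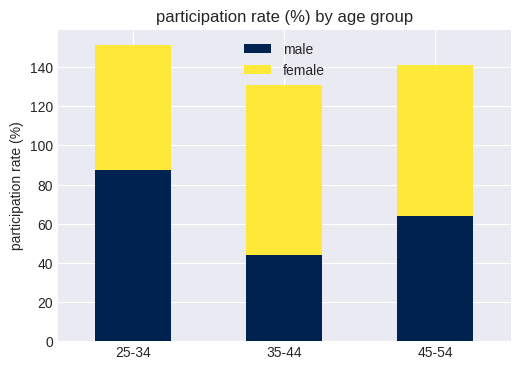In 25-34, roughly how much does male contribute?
≈ 80

male top ≈ 80, bottom ≈ 0; segment ≈ 80.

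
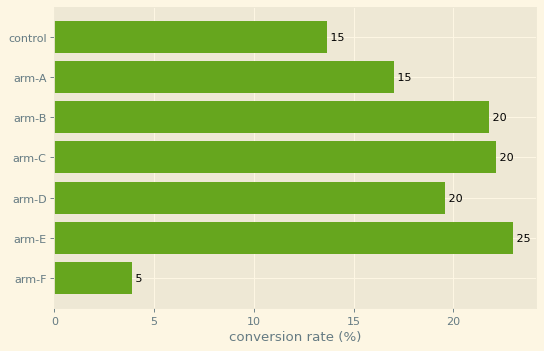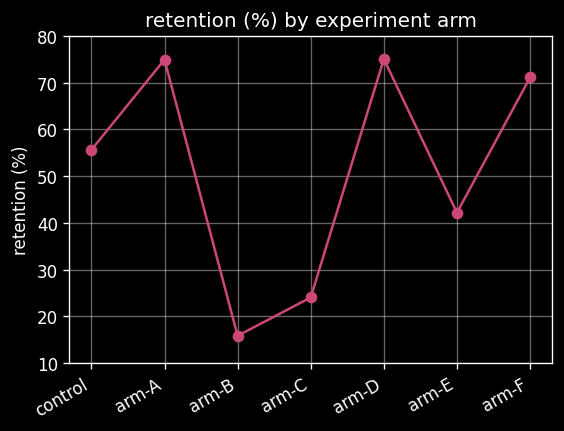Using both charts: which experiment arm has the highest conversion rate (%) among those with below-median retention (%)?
Chart 2 median retention (%) ≈ 60; below-median experiment arms: arm-B, arm-C, arm-E. Among those, arm-E has the highest conversion rate (%) (≈ 25).

arm-E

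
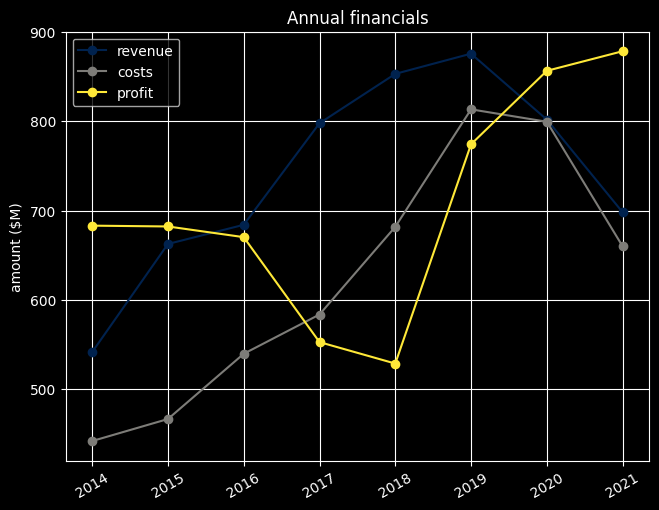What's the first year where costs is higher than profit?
2016: costs ≈ 550 vs profit ≈ 650 (not yet); 2017: costs ≈ 600 vs profit ≈ 550 (first crossover).

2017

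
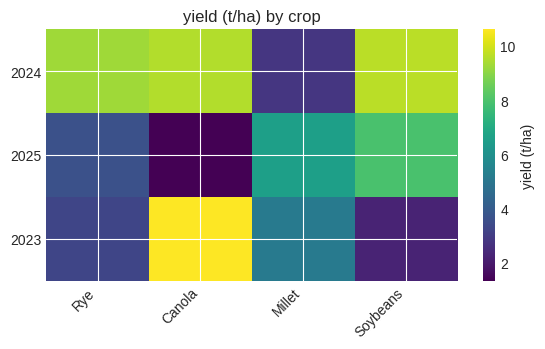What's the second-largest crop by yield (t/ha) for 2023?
Top 3 for 2023: Canola ≈ 11, Millet ≈ 5, Rye ≈ 3.

Millet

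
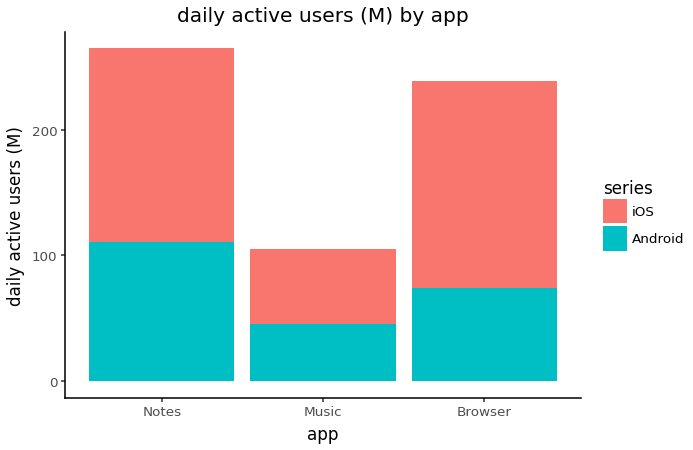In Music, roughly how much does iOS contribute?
≈ 50

iOS top ≈ 100, bottom ≈ 50; segment ≈ 50.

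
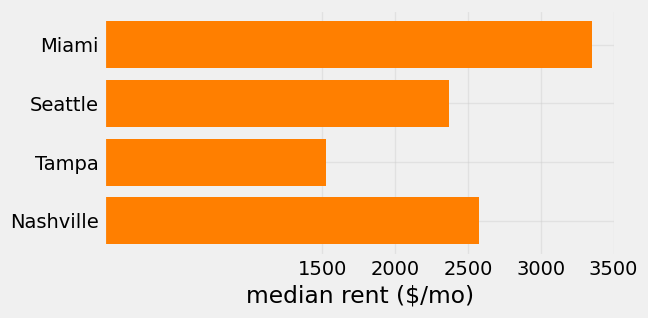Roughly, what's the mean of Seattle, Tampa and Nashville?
(2500 + 1500 + 2500) / 3 ≈ 2167.

≈ 2167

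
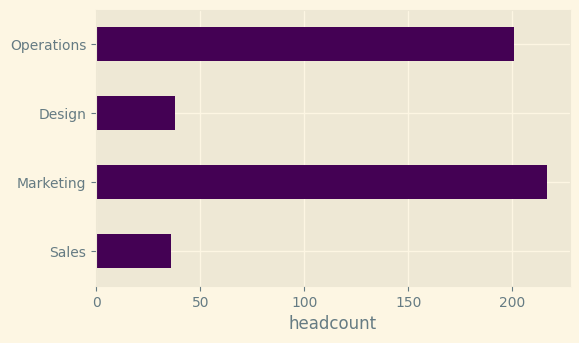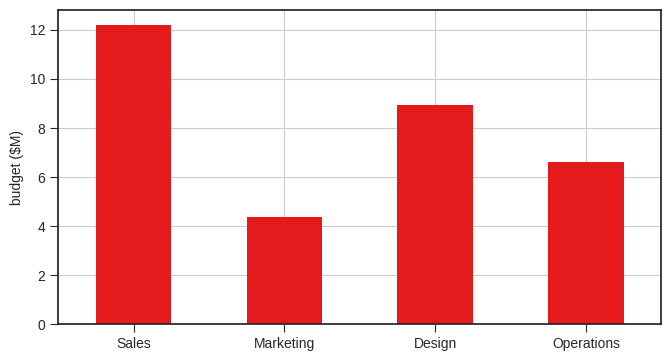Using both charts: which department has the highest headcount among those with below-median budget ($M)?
Marketing

Chart 2 median budget ($M) ≈ 8; below-median departments: Marketing, Operations. Among those, Marketing has the highest headcount (≈ 220).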